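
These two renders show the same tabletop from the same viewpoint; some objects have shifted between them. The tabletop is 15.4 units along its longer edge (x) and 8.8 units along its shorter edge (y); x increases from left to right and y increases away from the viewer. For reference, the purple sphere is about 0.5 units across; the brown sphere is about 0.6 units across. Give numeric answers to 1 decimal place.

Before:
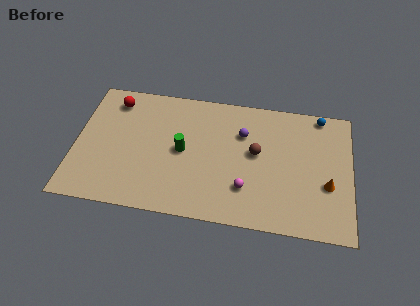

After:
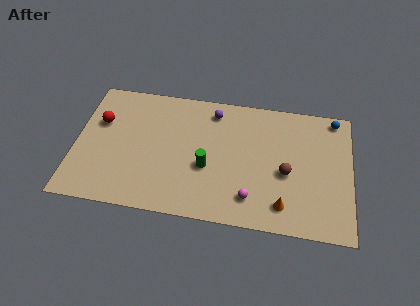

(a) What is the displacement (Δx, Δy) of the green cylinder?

(1.4, -0.9)

The green cylinder was at about (6.0, 4.4) and moved to about (7.4, 3.5).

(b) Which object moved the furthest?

the orange cone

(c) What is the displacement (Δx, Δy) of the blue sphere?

(0.8, -0.1)

The blue sphere was at about (13.6, 8.0) and moved to about (14.4, 7.9).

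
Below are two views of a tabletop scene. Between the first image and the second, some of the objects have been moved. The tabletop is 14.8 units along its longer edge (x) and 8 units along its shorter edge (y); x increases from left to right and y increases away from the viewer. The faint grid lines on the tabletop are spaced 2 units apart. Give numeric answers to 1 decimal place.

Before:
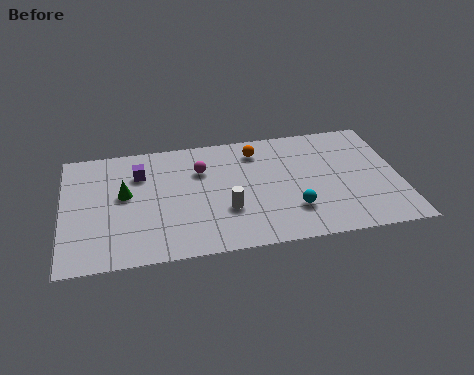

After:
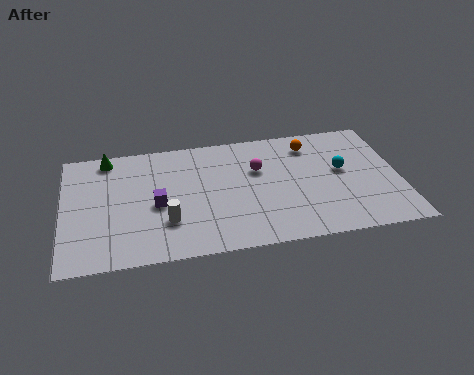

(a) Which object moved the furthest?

the cyan sphere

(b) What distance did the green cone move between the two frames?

2.7

The green cone moved from about (2.7, 4.5) to (2.0, 7.1), a distance of √(0.7² + 2.6²) ≈ 2.7.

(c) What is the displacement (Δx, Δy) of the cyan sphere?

(2.3, 2.3)

The cyan sphere started near (10.0, 2.2) and ended near (12.3, 4.5).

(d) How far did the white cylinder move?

2.6

The white cylinder moved from about (7.1, 2.7) to (4.5, 2.4), a distance of √(2.6² + 0.3²) ≈ 2.6.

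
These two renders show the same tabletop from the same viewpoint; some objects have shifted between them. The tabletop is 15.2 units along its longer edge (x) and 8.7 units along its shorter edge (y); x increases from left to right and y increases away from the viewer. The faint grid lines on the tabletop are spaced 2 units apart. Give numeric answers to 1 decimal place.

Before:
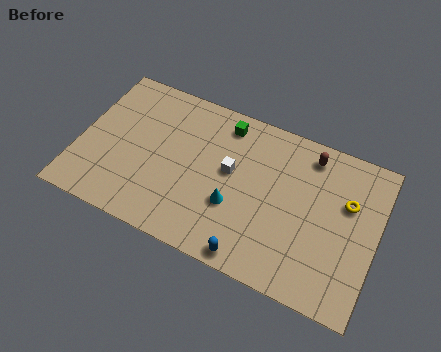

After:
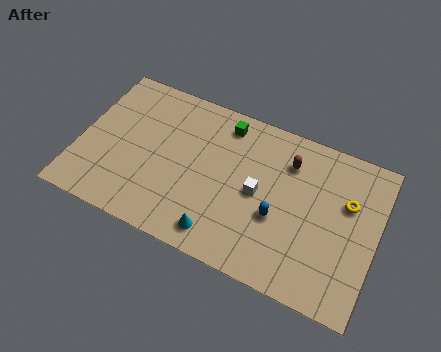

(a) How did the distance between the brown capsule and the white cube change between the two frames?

-1.9

Before: roughly 4.5 units apart; after: 2.6. That's 1.9 units closer together.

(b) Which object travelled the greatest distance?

the blue capsule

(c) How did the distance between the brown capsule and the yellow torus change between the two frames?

+0.5

Before: roughly 2.8 units apart; after: 3.3. That's 0.5 units further apart.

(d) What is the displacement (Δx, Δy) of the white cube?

(1.5, -0.6)

The white cube started near (7.7, 4.9) and ended near (9.2, 4.3).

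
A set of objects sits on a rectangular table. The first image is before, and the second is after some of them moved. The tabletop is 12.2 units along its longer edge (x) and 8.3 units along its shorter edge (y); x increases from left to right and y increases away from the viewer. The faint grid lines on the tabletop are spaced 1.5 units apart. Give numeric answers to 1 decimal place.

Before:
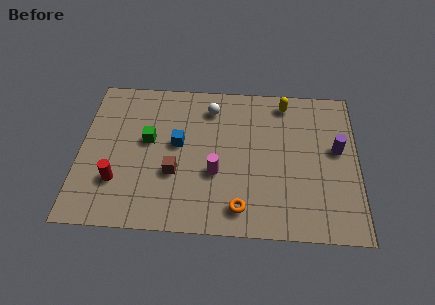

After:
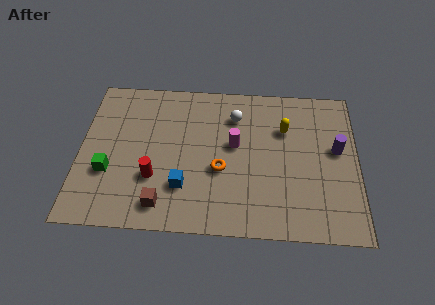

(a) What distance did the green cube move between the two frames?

2.5

From (3.0, 4.7) to (1.3, 2.9), the green cube covered √(1.7² + 1.8²) ≈ 2.5 units.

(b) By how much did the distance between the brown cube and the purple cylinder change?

+1.0

They were about 7.3 units apart before and 8.3 after — 1.0 units further apart.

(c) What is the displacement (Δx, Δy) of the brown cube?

(-0.5, -1.7)

The brown cube started near (4.2, 3.0) and ended near (3.7, 1.3).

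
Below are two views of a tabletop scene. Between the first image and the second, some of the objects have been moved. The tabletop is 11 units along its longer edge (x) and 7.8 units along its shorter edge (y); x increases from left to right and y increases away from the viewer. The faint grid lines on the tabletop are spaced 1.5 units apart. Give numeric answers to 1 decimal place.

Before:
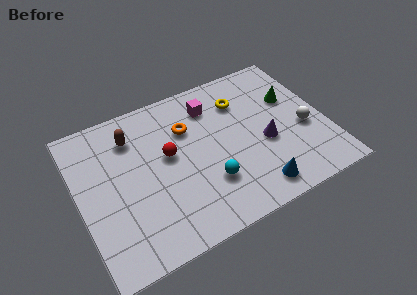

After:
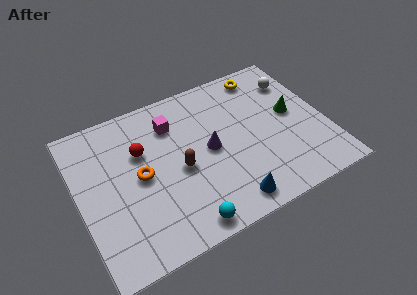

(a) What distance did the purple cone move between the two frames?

2.5

The purple cone moved from about (8.2, 3.2) to (5.8, 3.9), a distance of √(2.4² + 0.7²) ≈ 2.5.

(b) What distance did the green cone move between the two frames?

0.8

The green cone moved from about (9.7, 5.0) to (9.6, 4.2), a distance of √(0.1² + 0.8²) ≈ 0.8.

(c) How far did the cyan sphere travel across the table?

2.0

The cyan sphere was near (5.5, 2.3) before and (4.2, 0.8) after, so it travelled √(1.3² + 1.5²) ≈ 2.0 units.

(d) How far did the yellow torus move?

1.6

The yellow torus moved from about (7.5, 5.8) to (8.7, 6.8), a distance of √(1.2² + 1.0²) ≈ 1.6.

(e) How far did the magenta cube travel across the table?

1.8

From (6.2, 6.1) to (4.4, 5.9), the magenta cube covered √(1.8² + 0.2²) ≈ 1.8 units.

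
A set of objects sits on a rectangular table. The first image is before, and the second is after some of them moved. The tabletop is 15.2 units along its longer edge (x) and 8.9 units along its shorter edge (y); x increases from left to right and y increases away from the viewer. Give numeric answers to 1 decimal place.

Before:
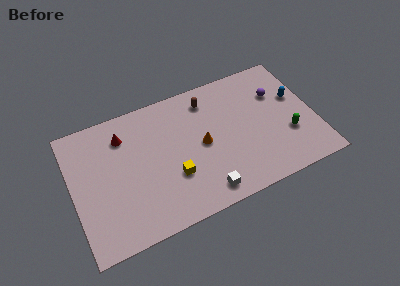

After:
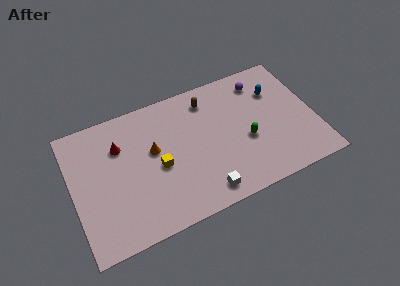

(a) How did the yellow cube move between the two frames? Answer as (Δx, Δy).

(-0.8, 1.0)

The yellow cube started near (6.1, 3.0) and ended near (5.3, 4.0).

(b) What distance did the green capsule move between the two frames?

2.7

The green capsule moved from about (13.4, 3.0) to (10.8, 3.6), a distance of √(2.6² + 0.6²) ≈ 2.7.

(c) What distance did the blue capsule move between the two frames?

1.5

The blue capsule was near (14.2, 5.4) before and (13.0, 6.3) after, so it travelled √(1.2² + 0.9²) ≈ 1.5 units.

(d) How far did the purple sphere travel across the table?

1.5

The purple sphere moved from about (13.1, 6.1) to (12.2, 7.3), a distance of √(0.9² + 1.2²) ≈ 1.5.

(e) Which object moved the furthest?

the orange cone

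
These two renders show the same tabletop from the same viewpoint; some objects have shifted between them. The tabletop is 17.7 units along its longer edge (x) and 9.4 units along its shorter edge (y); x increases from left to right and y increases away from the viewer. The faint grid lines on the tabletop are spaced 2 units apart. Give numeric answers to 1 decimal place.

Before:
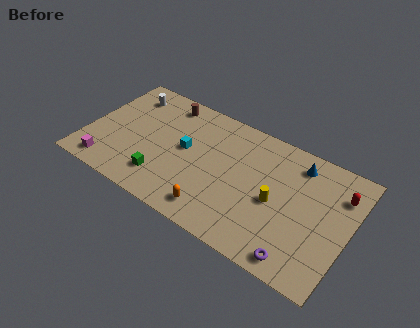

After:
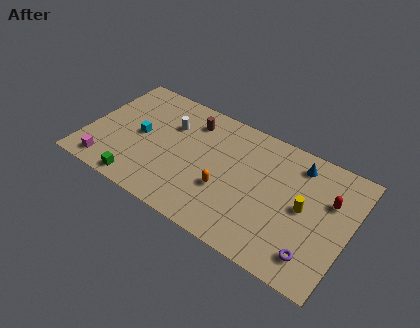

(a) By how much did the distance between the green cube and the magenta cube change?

-1.5

Before: roughly 3.8 units apart; after: 2.3. That's 1.5 units closer together.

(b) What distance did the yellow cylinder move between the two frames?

1.9

The yellow cylinder moved from about (12.9, 4.3) to (14.7, 4.8), a distance of √(1.8² + 0.5²) ≈ 1.9.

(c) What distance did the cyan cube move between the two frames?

3.1

From (6.6, 5.1) to (3.5, 4.7), the cyan cube covered √(3.1² + 0.4²) ≈ 3.1 units.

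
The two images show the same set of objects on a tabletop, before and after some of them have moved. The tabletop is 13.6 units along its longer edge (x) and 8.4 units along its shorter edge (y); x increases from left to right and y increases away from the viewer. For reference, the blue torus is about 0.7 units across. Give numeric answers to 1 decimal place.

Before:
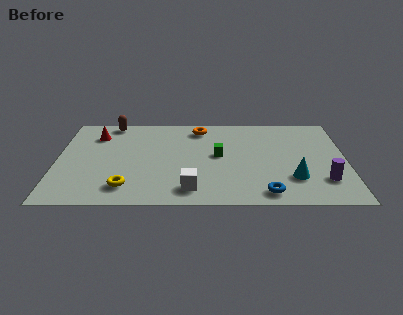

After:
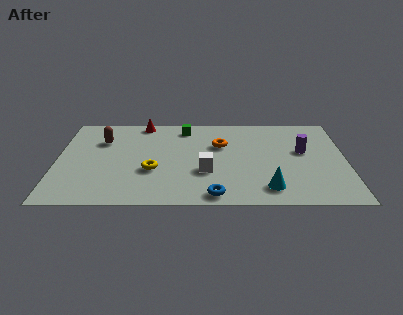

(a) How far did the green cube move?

3.1

The green cube moved from about (7.6, 4.5) to (6.0, 7.1), a distance of √(1.6² + 2.6²) ≈ 3.1.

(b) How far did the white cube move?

1.7

The white cube moved from about (6.3, 1.4) to (7.0, 3.0), a distance of √(0.7² + 1.6²) ≈ 1.7.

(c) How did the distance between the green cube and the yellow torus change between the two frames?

-0.9

The distance was about 5.2 in the first image and 4.3 in the second, so they moved 0.9 units closer together.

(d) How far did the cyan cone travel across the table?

1.5

The cyan cone moved from about (11.1, 2.4) to (9.9, 1.5), a distance of √(1.2² + 0.9²) ≈ 1.5.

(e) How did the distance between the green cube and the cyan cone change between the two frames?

+2.7

The distance was about 4.1 in the first image and 6.8 in the second, so they moved 2.7 units further apart.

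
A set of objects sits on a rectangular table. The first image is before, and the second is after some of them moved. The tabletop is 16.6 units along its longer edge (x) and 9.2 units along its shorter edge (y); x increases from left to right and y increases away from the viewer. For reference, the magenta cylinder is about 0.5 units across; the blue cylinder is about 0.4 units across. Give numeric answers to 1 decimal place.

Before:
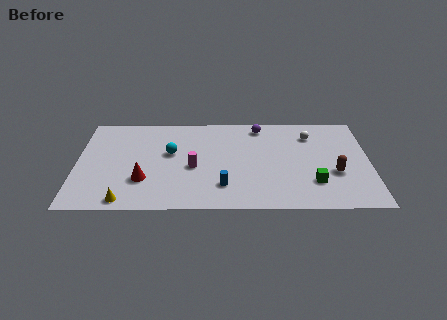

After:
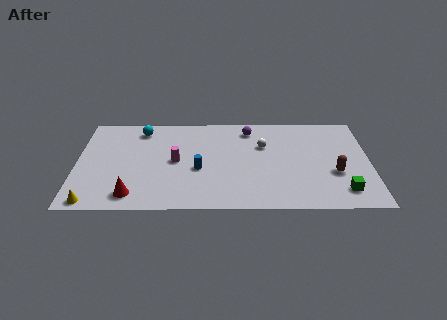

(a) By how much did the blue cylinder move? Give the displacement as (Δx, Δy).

(-1.4, 1.6)

From the two frames, the blue cylinder sits at roughly (8.3, 2.2) before and (6.9, 3.8) after.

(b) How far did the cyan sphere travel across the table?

2.9

The cyan sphere was near (5.3, 5.4) before and (3.6, 7.7) after, so it travelled √(1.7² + 2.3²) ≈ 2.9 units.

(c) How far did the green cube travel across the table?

1.8

The green cube moved from about (13.4, 2.5) to (15.0, 1.7), a distance of √(1.6² + 0.8²) ≈ 1.8.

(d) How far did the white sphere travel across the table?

2.9

The white sphere was near (13.3, 7.1) before and (10.6, 6.1) after, so it travelled √(2.7² + 1.0²) ≈ 2.9 units.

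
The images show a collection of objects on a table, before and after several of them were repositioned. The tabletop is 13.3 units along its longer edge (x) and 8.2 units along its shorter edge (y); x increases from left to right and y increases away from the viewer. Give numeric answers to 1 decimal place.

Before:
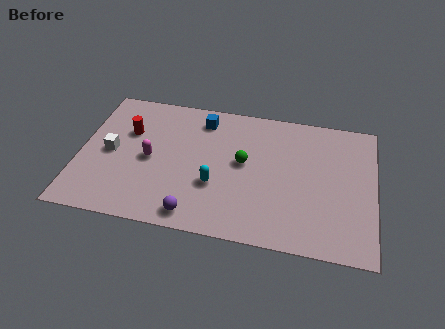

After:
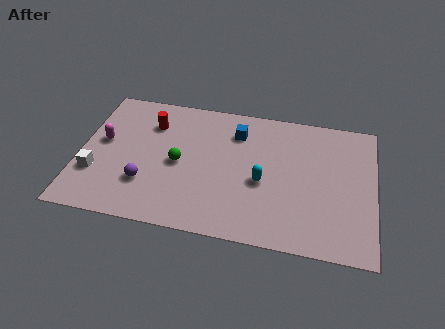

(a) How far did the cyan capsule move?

2.2

The cyan capsule was near (6.2, 2.9) before and (8.3, 3.5) after, so it travelled √(2.1² + 0.6²) ≈ 2.2 units.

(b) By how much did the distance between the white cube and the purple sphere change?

-2.7

Before: roughly 5.0 units apart; after: 2.3. That's 2.7 units closer together.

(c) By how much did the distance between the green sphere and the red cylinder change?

-2.8

The distance was about 5.4 in the first image and 2.6 in the second, so they moved 2.8 units closer together.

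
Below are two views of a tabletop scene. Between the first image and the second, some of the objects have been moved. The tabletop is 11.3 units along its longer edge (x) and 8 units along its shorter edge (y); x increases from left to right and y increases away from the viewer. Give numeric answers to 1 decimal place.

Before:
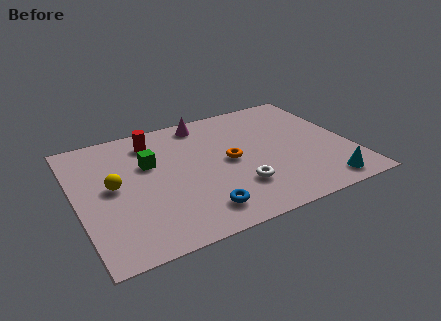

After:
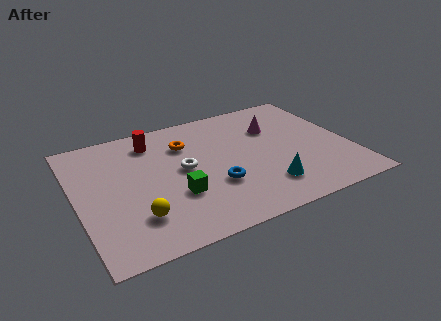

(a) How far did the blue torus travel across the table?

1.5

The blue torus was near (4.7, 1.4) before and (5.5, 2.7) after, so it travelled √(0.8² + 1.3²) ≈ 1.5 units.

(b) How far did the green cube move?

2.5

The green cube moved from about (3.1, 5.1) to (3.9, 2.7), a distance of √(0.8² + 2.4²) ≈ 2.5.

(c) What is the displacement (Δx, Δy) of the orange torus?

(-1.6, 1.8)

The orange torus started near (6.3, 4.0) and ended near (4.7, 5.8).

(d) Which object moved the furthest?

the magenta cone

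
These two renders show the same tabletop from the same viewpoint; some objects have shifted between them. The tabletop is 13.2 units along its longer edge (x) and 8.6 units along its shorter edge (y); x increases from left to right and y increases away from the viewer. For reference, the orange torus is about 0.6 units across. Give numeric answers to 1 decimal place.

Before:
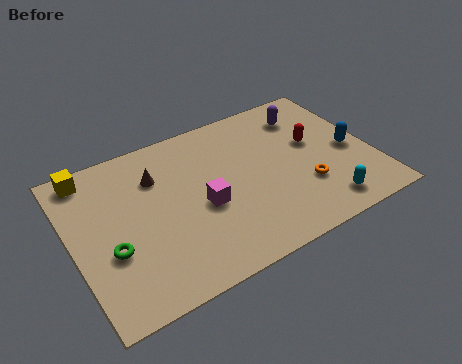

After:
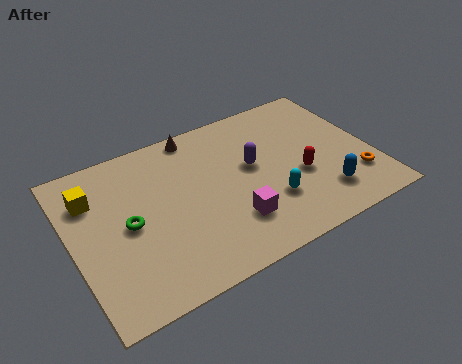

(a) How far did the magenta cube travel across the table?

1.8

From (5.6, 3.7) to (6.7, 2.3), the magenta cube covered √(1.1² + 1.4²) ≈ 1.8 units.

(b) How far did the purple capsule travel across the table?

3.4

The purple capsule was near (10.8, 6.8) before and (8.0, 4.9) after, so it travelled √(2.8² + 1.9²) ≈ 3.4 units.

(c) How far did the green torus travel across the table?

1.3

The green torus moved from about (1.5, 3.2) to (2.4, 4.2), a distance of √(0.9² + 1.0²) ≈ 1.3.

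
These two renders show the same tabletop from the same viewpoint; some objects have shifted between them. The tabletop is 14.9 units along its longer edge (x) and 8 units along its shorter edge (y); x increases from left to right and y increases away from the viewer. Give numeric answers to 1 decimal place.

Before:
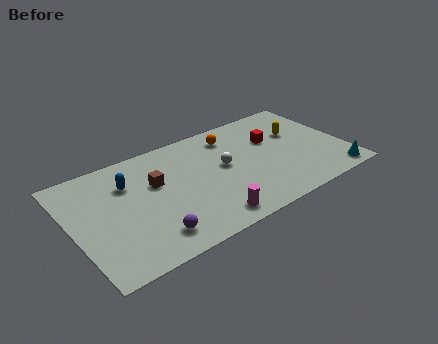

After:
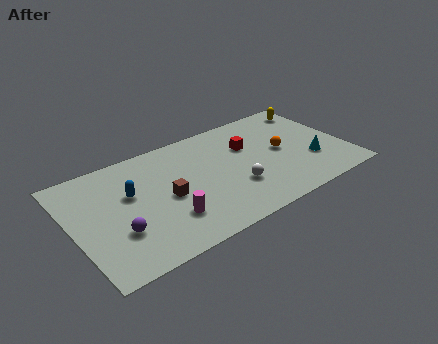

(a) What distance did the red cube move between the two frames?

1.4

The red cube was near (11.2, 5.2) before and (9.8, 5.3) after, so it travelled √(1.4² + 0.1²) ≈ 1.4 units.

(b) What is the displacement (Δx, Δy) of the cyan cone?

(-1.0, 1.7)

The cyan cone started near (13.9, 0.9) and ended near (12.9, 2.6).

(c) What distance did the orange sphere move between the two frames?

3.4

The orange sphere was near (9.1, 6.5) before and (11.5, 4.1) after, so it travelled √(2.4² + 2.4²) ≈ 3.4 units.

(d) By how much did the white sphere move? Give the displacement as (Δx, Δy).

(0.3, -1.8)

The white sphere was at about (8.3, 4.4) and moved to about (8.6, 2.6).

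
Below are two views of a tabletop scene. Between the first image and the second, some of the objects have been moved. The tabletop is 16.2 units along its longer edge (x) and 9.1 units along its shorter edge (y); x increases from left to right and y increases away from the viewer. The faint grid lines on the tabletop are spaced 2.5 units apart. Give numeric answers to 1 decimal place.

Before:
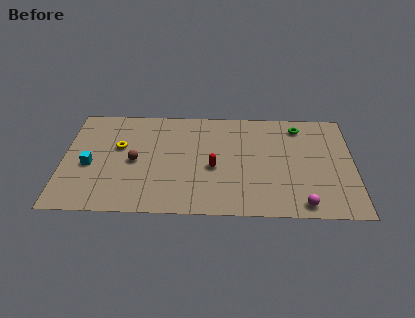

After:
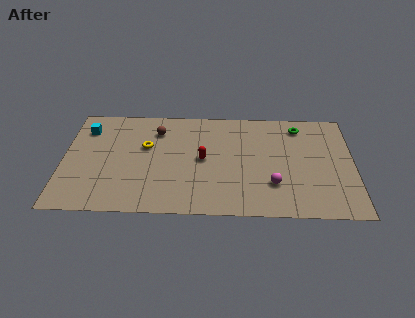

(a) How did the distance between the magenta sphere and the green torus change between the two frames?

-1.4

Before: roughly 6.6 units apart; after: 5.2. That's 1.4 units closer together.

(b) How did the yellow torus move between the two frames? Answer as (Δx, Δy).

(1.5, 0.1)

The yellow torus was at about (3.1, 5.5) and moved to about (4.6, 5.6).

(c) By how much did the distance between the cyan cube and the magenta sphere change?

-0.8

The distance was about 12.2 in the first image and 11.4 in the second, so they moved 0.8 units closer together.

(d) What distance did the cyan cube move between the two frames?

3.1

From (1.5, 3.9) to (1.2, 7.0), the cyan cube covered √(0.3² + 3.1²) ≈ 3.1 units.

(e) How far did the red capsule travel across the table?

0.9

From (8.4, 3.9) to (7.8, 4.6), the red capsule covered √(0.6² + 0.7²) ≈ 0.9 units.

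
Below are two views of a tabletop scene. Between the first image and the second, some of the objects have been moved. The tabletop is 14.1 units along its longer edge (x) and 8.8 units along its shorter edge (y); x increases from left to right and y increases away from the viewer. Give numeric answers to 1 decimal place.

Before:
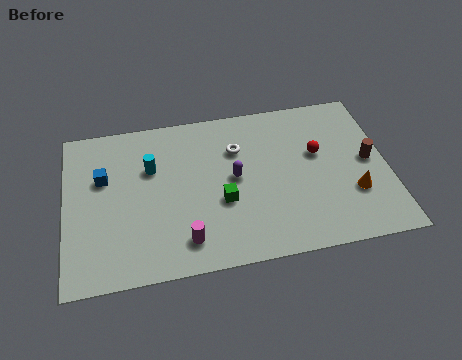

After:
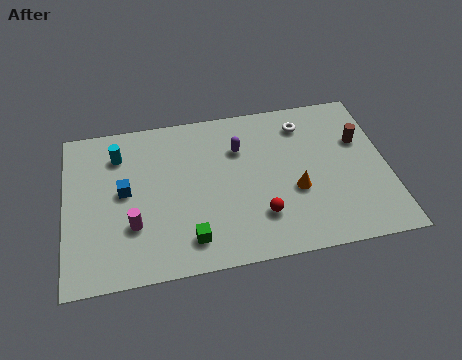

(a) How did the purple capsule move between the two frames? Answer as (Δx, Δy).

(0.3, 1.6)

From the two frames, the purple capsule sits at roughly (7.4, 4.6) before and (7.7, 6.2) after.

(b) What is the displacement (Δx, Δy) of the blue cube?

(0.9, -0.9)

The blue cube was at about (1.7, 5.6) and moved to about (2.6, 4.7).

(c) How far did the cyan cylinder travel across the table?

1.7

From (3.8, 5.8) to (2.4, 6.8), the cyan cylinder covered √(1.4² + 1.0²) ≈ 1.7 units.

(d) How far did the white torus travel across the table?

3.1

The white torus was near (7.6, 6.2) before and (10.6, 7.1) after, so it travelled √(3.0² + 0.9²) ≈ 3.1 units.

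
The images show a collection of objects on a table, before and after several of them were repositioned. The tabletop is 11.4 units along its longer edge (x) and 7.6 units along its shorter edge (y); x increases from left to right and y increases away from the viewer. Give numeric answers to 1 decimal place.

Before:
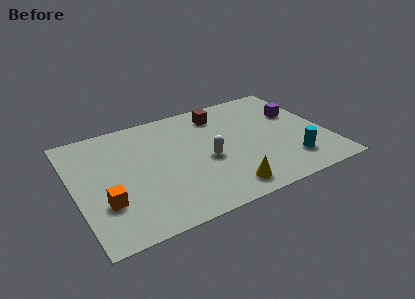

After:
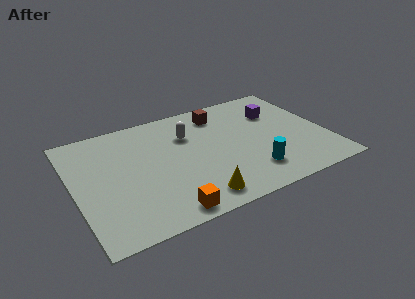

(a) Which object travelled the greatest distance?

the orange cube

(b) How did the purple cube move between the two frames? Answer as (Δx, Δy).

(-0.9, 0.4)

The purple cube started near (10.3, 4.9) and ended near (9.4, 5.3).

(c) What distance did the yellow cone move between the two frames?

1.3

The yellow cone was near (6.4, 1.1) before and (5.1, 1.1) after, so it travelled √(1.3² + 0.0²) ≈ 1.3 units.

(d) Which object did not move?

the brown cube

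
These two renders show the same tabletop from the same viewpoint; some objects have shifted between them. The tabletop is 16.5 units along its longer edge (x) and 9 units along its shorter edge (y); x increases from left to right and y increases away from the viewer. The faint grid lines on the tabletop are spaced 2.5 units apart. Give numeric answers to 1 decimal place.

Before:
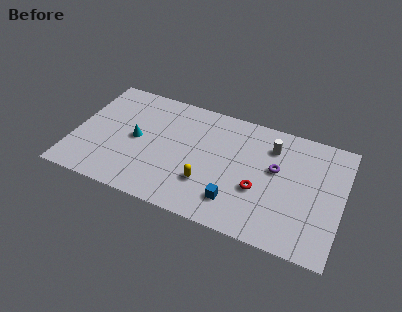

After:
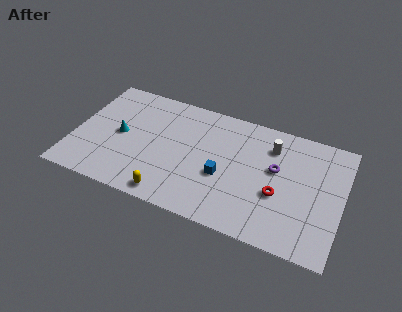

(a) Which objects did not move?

the white cylinder and the purple torus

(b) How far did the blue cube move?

1.8

The blue cube moved from about (10.2, 2.0) to (9.3, 3.6), a distance of √(0.9² + 1.6²) ≈ 1.8.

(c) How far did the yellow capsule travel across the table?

2.7

From (8.4, 2.7) to (6.3, 1.0), the yellow capsule covered √(2.1² + 1.7²) ≈ 2.7 units.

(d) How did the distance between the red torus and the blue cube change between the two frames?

+1.5

The distance was about 1.9 in the first image and 3.4 in the second, so they moved 1.5 units further apart.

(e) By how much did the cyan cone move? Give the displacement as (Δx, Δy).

(-1.0, 0.0)

The cyan cone started near (3.8, 4.5) and ended near (2.8, 4.5).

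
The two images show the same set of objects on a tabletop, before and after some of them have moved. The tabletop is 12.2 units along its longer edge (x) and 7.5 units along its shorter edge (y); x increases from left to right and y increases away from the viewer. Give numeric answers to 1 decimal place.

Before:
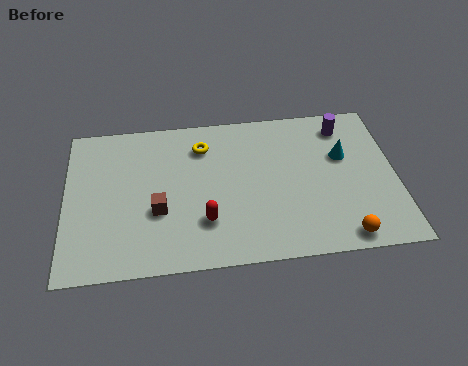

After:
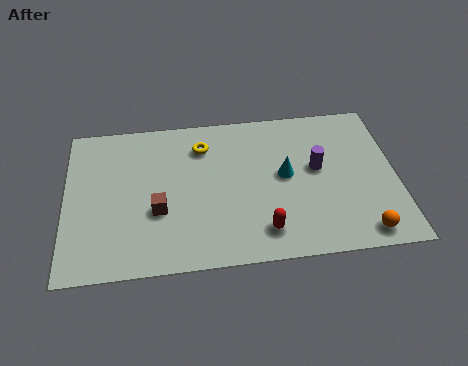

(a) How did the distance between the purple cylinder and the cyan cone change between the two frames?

-0.3

The distance was about 1.5 in the first image and 1.2 in the second, so they moved 0.3 units closer together.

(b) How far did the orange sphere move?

0.7

The orange sphere was near (10.1, 0.8) before and (10.8, 0.9) after, so it travelled √(0.7² + 0.1²) ≈ 0.7 units.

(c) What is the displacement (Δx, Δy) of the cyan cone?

(-2.2, -0.7)

The cyan cone started near (10.3, 4.7) and ended near (8.1, 4.0).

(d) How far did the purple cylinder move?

2.3

From (10.4, 6.2) to (9.3, 4.2), the purple cylinder covered √(1.1² + 2.0²) ≈ 2.3 units.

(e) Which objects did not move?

the yellow torus and the brown cube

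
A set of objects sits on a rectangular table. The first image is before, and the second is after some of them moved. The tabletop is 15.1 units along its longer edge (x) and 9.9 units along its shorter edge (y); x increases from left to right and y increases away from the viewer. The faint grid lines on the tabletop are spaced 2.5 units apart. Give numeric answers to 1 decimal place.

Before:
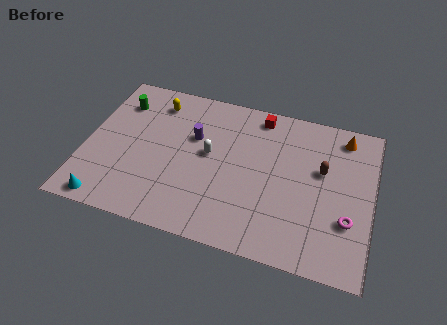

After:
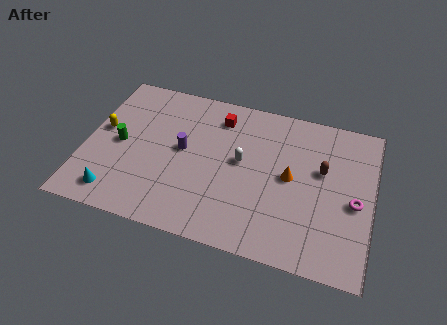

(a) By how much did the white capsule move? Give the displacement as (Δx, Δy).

(1.7, 0.0)

The white capsule started near (6.5, 5.4) and ended near (8.2, 5.4).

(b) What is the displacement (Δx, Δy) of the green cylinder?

(0.3, -2.8)

The green cylinder started near (1.5, 7.6) and ended near (1.8, 4.8).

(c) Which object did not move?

the brown capsule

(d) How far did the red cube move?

2.2

From (8.9, 8.7) to (6.8, 8.0), the red cube covered √(2.1² + 0.7²) ≈ 2.2 units.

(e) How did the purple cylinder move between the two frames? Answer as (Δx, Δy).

(-0.5, -1.0)

The purple cylinder was at about (5.6, 6.3) and moved to about (5.1, 5.3).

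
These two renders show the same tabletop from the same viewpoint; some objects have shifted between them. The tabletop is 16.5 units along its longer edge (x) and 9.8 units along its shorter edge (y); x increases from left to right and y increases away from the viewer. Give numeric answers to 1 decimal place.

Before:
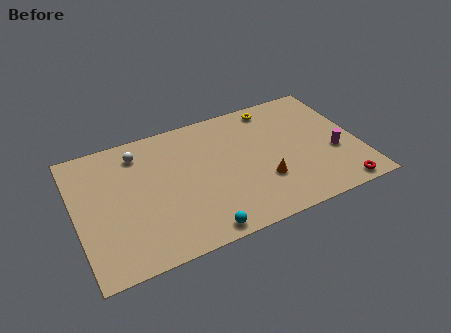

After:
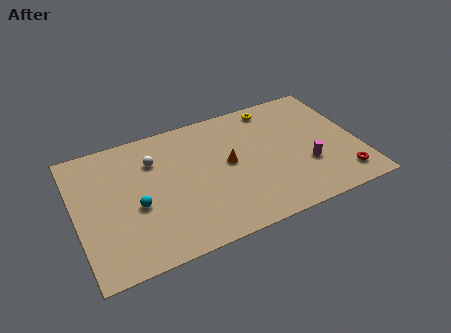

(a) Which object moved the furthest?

the cyan sphere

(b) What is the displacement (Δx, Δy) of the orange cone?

(-1.8, 2.1)

From the two frames, the orange cone sits at roughly (10.7, 3.1) before and (8.9, 5.2) after.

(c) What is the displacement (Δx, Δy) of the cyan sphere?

(-3.3, 3.2)

From the two frames, the cyan sphere sits at roughly (6.7, 0.9) before and (3.4, 4.1) after.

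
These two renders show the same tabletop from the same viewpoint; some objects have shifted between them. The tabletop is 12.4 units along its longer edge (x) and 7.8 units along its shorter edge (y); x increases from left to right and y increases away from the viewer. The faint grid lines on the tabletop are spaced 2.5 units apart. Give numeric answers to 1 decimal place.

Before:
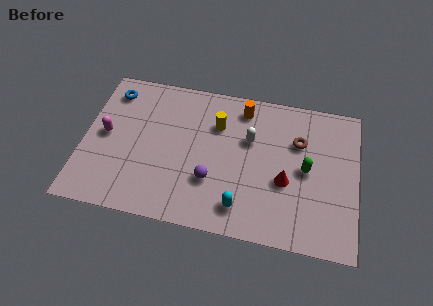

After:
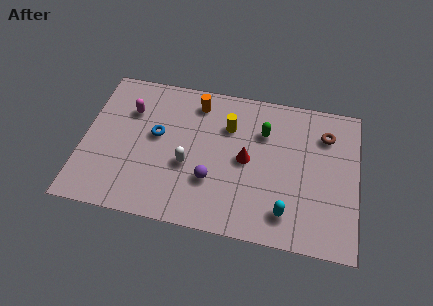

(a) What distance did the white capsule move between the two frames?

3.3

The white capsule was near (7.5, 5.0) before and (4.8, 3.1) after, so it travelled √(2.7² + 1.9²) ≈ 3.3 units.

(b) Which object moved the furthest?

the white capsule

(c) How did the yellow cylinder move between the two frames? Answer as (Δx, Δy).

(0.5, 0.0)

The yellow cylinder was at about (6.0, 5.5) and moved to about (6.5, 5.5).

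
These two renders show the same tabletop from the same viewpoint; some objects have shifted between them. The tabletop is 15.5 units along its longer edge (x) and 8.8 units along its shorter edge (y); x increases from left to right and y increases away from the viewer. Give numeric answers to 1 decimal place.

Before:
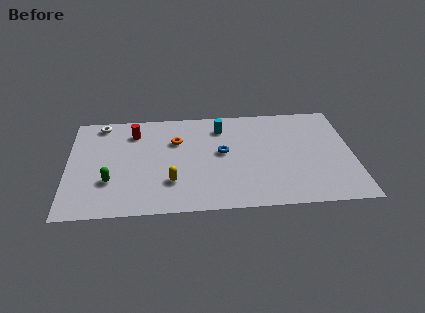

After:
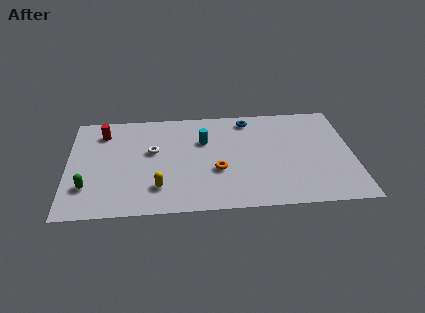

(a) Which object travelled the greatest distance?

the white torus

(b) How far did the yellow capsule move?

0.8

From (5.6, 2.5) to (4.9, 2.1), the yellow capsule covered √(0.7² + 0.4²) ≈ 0.8 units.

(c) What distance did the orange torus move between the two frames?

3.5

The orange torus was near (5.9, 6.0) before and (8.1, 3.3) after, so it travelled √(2.2² + 2.7²) ≈ 3.5 units.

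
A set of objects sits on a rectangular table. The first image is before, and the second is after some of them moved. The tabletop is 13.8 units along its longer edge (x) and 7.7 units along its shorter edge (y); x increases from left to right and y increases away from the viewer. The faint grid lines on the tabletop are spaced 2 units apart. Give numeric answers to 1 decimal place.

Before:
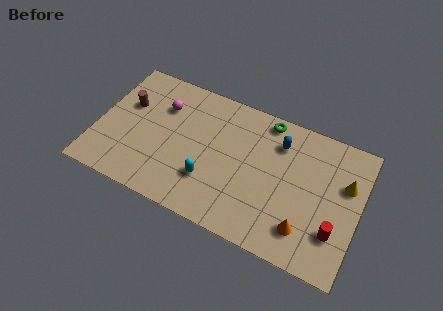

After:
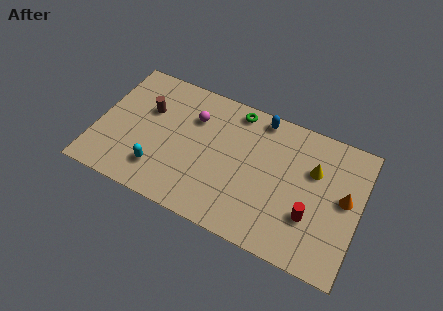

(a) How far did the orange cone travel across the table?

3.1

From (11.2, 1.7) to (13.0, 4.2), the orange cone covered √(1.8² + 2.5²) ≈ 3.1 units.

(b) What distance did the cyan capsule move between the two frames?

2.6

From (6.1, 2.3) to (3.5, 1.8), the cyan capsule covered √(2.6² + 0.5²) ≈ 2.6 units.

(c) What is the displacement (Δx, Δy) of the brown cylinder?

(1.1, 0.1)

From the two frames, the brown cylinder sits at roughly (1.4, 4.9) before and (2.5, 5.0) after.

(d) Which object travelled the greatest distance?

the orange cone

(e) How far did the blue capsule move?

1.5

From (9.4, 5.9) to (8.3, 6.9), the blue capsule covered √(1.1² + 1.0²) ≈ 1.5 units.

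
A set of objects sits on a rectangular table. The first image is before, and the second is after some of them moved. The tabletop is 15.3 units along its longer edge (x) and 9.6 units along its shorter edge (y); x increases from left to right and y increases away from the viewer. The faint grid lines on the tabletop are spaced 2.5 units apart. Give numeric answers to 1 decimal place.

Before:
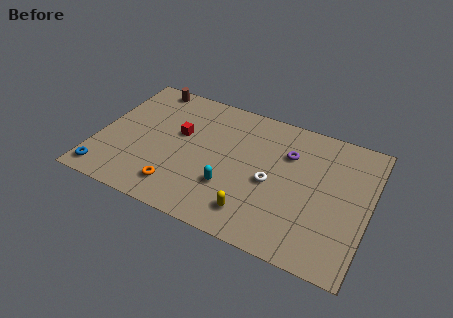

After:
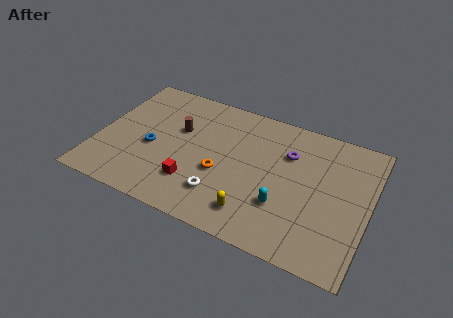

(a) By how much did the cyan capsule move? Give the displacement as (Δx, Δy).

(3.0, 0.0)

The cyan capsule was at about (7.7, 3.0) and moved to about (10.7, 3.0).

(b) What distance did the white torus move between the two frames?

3.3

The white torus moved from about (9.9, 4.3) to (7.3, 2.3), a distance of √(2.6² + 2.0²) ≈ 3.3.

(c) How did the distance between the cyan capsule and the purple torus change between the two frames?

-1.0

Before: roughly 4.7 units apart; after: 3.7. That's 1.0 units closer together.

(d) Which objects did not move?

the yellow capsule and the purple torus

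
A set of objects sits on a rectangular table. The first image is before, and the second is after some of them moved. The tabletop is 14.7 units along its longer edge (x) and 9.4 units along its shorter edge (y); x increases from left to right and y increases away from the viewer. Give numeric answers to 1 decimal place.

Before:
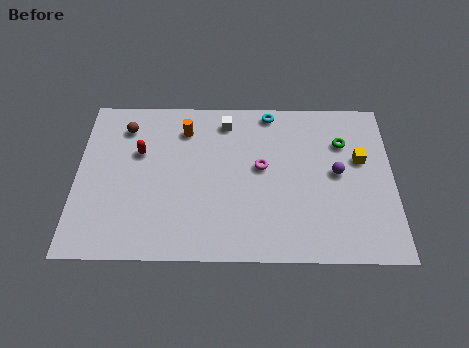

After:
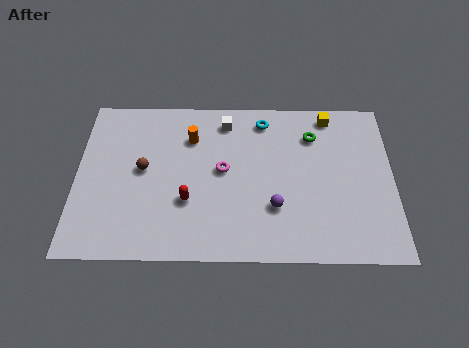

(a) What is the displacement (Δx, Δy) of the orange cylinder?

(0.3, -0.5)

The orange cylinder was at about (5.0, 7.4) and moved to about (5.3, 6.9).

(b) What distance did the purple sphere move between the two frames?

3.5

The purple sphere was near (12.1, 4.9) before and (9.2, 2.9) after, so it travelled √(2.9² + 2.0²) ≈ 3.5 units.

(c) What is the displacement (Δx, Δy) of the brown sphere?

(0.9, -2.5)

The brown sphere started near (2.2, 7.5) and ended near (3.1, 5.0).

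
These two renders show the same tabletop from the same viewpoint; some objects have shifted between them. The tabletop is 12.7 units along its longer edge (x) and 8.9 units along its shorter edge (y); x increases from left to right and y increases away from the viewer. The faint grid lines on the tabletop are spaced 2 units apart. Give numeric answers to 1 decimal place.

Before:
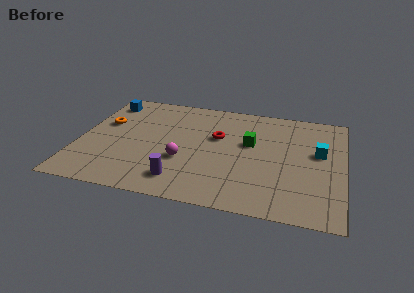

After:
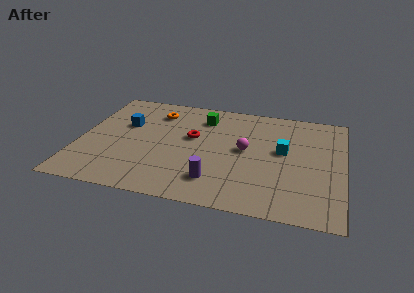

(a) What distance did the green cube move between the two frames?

2.9

The green cube was near (8.2, 5.3) before and (5.8, 7.0) after, so it travelled √(2.4² + 1.7²) ≈ 2.9 units.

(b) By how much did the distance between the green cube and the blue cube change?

-3.5

Before: roughly 7.5 units apart; after: 4.0. That's 3.5 units closer together.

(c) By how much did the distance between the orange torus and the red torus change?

-2.9

They were about 5.5 units apart before and 2.6 after — 2.9 units closer together.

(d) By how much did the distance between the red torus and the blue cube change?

-2.6

Before: roughly 5.9 units apart; after: 3.3. That's 2.6 units closer together.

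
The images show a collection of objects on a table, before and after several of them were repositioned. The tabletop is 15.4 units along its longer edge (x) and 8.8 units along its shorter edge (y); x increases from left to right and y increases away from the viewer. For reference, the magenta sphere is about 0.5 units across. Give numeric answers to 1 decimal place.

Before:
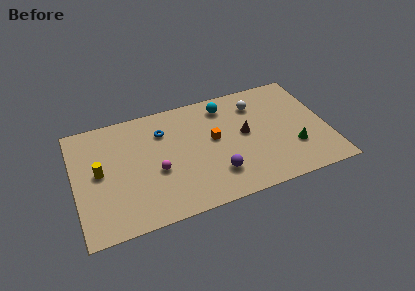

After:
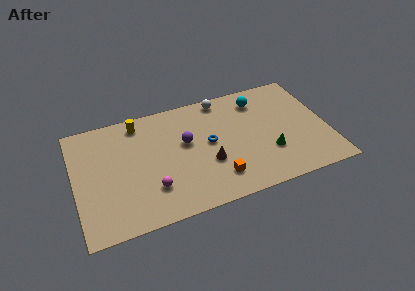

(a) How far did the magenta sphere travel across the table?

1.3

From (4.9, 3.6) to (4.5, 2.4), the magenta sphere covered √(0.4² + 1.2²) ≈ 1.3 units.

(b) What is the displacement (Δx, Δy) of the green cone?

(-1.5, 0.1)

The green cone started near (13.2, 2.7) and ended near (11.7, 2.8).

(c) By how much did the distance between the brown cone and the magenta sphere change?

-2.0

The distance was about 5.6 in the first image and 3.6 in the second, so they moved 2.0 units closer together.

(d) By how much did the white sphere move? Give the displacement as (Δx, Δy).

(-2.0, 1.1)

From the two frames, the white sphere sits at roughly (11.3, 6.8) before and (9.3, 7.9) after.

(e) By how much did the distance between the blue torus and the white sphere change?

-2.4

They were about 5.8 units apart before and 3.4 after — 2.4 units closer together.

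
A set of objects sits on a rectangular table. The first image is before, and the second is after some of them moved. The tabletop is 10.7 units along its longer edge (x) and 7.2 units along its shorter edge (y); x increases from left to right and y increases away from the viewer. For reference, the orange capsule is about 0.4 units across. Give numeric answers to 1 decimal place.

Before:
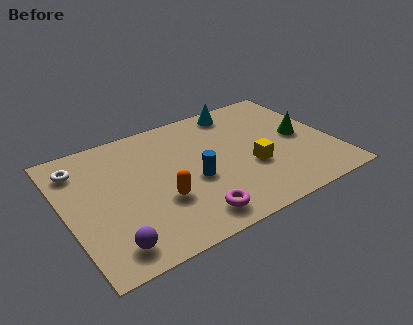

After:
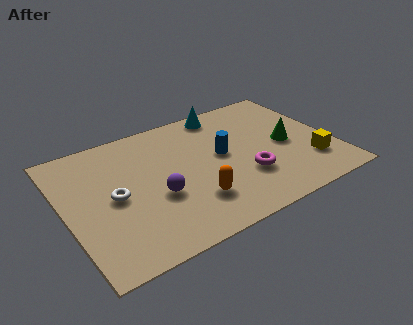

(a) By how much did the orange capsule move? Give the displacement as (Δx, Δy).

(1.2, -0.6)

The orange capsule started near (3.6, 2.5) and ended near (4.8, 1.9).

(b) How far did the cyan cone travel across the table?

0.6

The cyan cone moved from about (7.4, 6.3) to (6.8, 6.4), a distance of √(0.6² + 0.1²) ≈ 0.6.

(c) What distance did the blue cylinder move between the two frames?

1.6

The blue cylinder was near (5.0, 3.0) before and (6.3, 3.9) after, so it travelled √(1.3² + 0.9²) ≈ 1.6 units.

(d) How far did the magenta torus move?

2.7

From (4.6, 1.1) to (7.0, 2.3), the magenta torus covered √(2.4² + 1.2²) ≈ 2.7 units.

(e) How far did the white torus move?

2.5

The white torus moved from about (0.8, 5.7) to (1.9, 3.5), a distance of √(1.1² + 2.2²) ≈ 2.5.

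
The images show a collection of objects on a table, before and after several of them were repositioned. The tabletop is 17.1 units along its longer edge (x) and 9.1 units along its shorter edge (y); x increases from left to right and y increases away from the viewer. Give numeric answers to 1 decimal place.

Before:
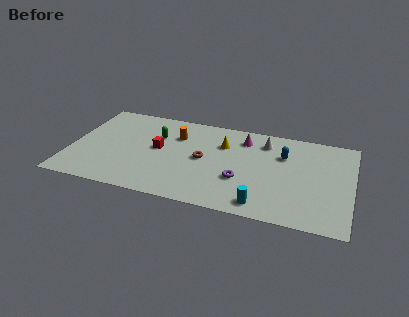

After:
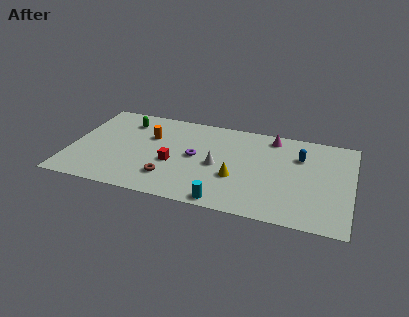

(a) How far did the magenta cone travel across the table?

1.8

The magenta cone moved from about (10.4, 7.3) to (12.1, 7.9), a distance of √(1.7² + 0.6²) ≈ 1.8.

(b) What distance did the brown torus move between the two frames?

3.1

From (8.1, 4.6) to (6.2, 2.2), the brown torus covered √(1.9² + 2.4²) ≈ 3.1 units.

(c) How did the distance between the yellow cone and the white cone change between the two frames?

-1.2

They were about 2.7 units apart before and 1.5 after — 1.2 units closer together.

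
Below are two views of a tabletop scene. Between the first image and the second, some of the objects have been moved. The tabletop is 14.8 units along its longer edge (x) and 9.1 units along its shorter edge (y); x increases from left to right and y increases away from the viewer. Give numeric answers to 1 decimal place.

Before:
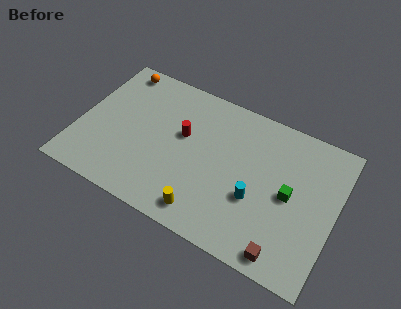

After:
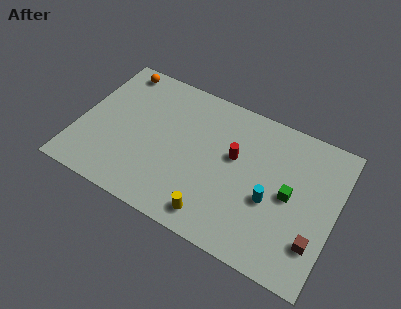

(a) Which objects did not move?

the green cube and the orange sphere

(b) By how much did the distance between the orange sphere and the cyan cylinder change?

+0.6

Before: roughly 10.0 units apart; after: 10.6. That's 0.6 units further apart.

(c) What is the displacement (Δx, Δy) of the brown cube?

(1.5, 1.4)

The brown cube was at about (12.4, 1.0) and moved to about (13.9, 2.4).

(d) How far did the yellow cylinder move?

0.5

The yellow cylinder moved from about (7.8, 1.3) to (8.3, 1.3), a distance of √(0.5² + 0.0²) ≈ 0.5.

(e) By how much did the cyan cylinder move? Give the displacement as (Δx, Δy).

(0.8, 0.3)

From the two frames, the cyan cylinder sits at roughly (10.4, 3.4) before and (11.2, 3.7) after.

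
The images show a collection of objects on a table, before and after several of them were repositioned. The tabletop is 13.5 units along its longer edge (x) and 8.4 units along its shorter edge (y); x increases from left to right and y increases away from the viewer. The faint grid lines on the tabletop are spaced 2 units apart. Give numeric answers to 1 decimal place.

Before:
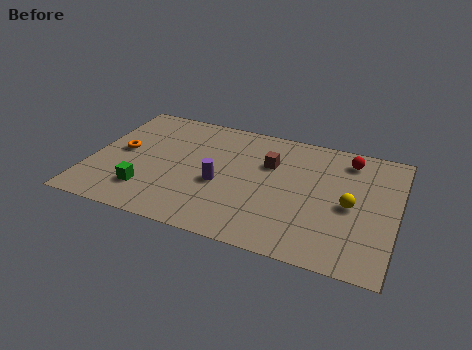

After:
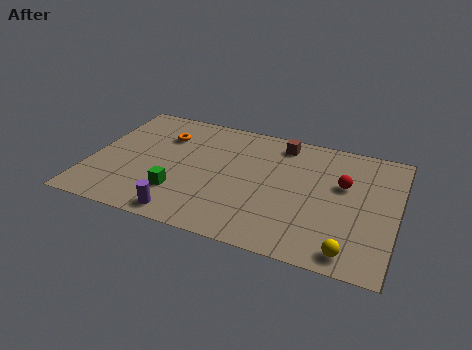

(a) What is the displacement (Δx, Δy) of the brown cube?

(0.4, 1.6)

The brown cube started near (7.8, 5.6) and ended near (8.2, 7.2).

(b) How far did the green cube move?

1.4

The green cube was near (2.7, 2.0) before and (4.1, 2.3) after, so it travelled √(1.4² + 0.3²) ≈ 1.4 units.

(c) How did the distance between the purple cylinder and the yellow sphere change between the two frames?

+1.5

They were about 5.7 units apart before and 7.2 after — 1.5 units further apart.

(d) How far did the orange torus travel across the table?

2.4

The orange torus was near (1.3, 4.4) before and (3.0, 6.1) after, so it travelled √(1.7² + 1.7²) ≈ 2.4 units.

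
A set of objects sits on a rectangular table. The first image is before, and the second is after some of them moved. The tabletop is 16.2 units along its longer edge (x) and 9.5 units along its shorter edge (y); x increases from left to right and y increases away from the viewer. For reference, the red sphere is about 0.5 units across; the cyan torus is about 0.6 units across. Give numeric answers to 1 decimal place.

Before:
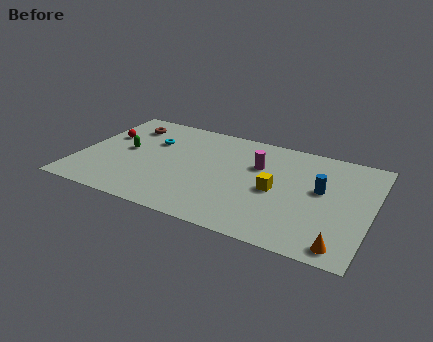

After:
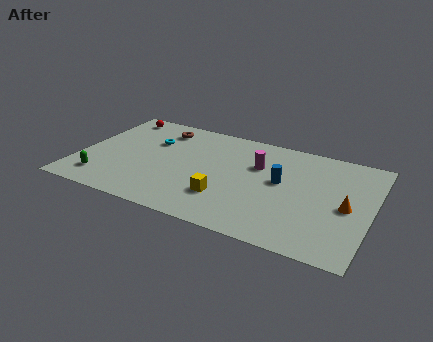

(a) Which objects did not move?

the magenta cylinder and the cyan torus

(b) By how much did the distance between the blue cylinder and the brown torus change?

-3.9

They were about 11.4 units apart before and 7.5 after — 3.9 units closer together.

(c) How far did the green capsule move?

3.3

The green capsule moved from about (2.5, 5.0) to (1.6, 1.8), a distance of √(0.9² + 3.2²) ≈ 3.3.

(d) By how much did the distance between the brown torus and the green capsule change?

+4.0

They were about 2.5 units apart before and 6.5 after — 4.0 units further apart.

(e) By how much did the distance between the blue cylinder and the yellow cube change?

+1.2

They were about 2.6 units apart before and 3.8 after — 1.2 units further apart.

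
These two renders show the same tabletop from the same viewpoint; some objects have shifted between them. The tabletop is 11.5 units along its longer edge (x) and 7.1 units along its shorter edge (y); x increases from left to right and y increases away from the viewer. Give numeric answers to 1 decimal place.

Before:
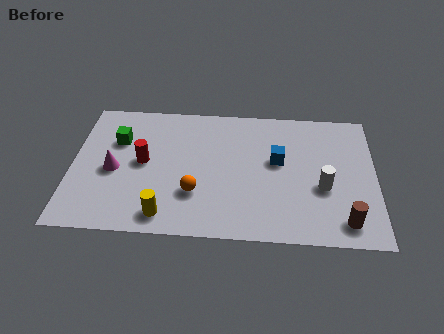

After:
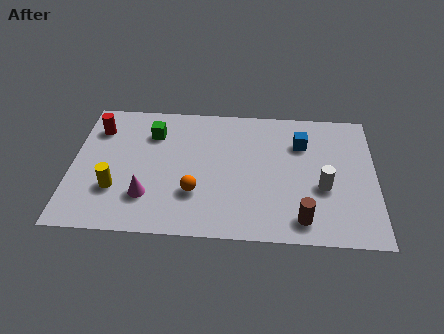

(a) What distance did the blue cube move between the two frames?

1.3

The blue cube moved from about (7.8, 4.1) to (8.7, 5.1), a distance of √(0.9² + 1.0²) ≈ 1.3.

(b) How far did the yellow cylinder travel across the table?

2.2

The yellow cylinder was near (3.6, 1.0) before and (1.7, 2.2) after, so it travelled √(1.9² + 1.2²) ≈ 2.2 units.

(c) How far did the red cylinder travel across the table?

2.5

The red cylinder moved from about (2.7, 3.7) to (0.9, 5.4), a distance of √(1.8² + 1.7²) ≈ 2.5.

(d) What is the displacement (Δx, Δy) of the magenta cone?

(1.3, -1.3)

From the two frames, the magenta cone sits at roughly (1.6, 3.2) before and (2.9, 1.9) after.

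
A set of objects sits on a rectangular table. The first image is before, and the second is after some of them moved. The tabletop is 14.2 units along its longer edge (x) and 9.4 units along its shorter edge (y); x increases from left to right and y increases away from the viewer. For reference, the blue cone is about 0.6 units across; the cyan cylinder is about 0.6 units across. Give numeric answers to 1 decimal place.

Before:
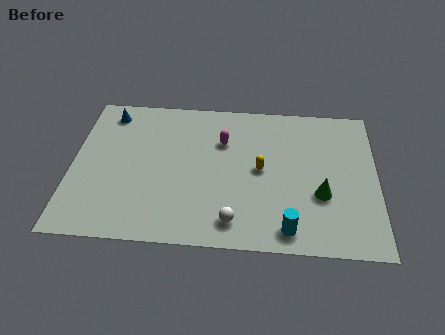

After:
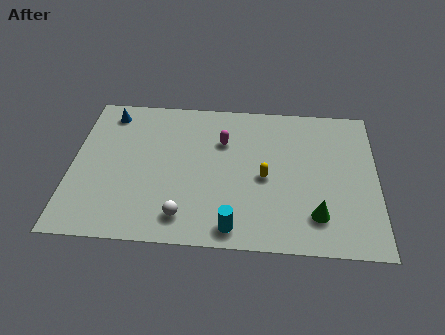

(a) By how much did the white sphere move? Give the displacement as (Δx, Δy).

(-2.3, 0.1)

From the two frames, the white sphere sits at roughly (7.6, 1.5) before and (5.3, 1.6) after.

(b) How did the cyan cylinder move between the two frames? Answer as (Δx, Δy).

(-2.5, -0.1)

From the two frames, the cyan cylinder sits at roughly (10.1, 1.2) before and (7.6, 1.1) after.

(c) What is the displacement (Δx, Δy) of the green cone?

(-0.2, -1.3)

From the two frames, the green cone sits at roughly (11.6, 3.4) before and (11.4, 2.1) after.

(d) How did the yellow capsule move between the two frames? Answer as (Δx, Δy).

(0.2, -0.5)

The yellow capsule started near (8.8, 4.8) and ended near (9.0, 4.3).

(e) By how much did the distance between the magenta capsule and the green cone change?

+0.7

The distance was about 5.5 in the first image and 6.2 in the second, so they moved 0.7 units further apart.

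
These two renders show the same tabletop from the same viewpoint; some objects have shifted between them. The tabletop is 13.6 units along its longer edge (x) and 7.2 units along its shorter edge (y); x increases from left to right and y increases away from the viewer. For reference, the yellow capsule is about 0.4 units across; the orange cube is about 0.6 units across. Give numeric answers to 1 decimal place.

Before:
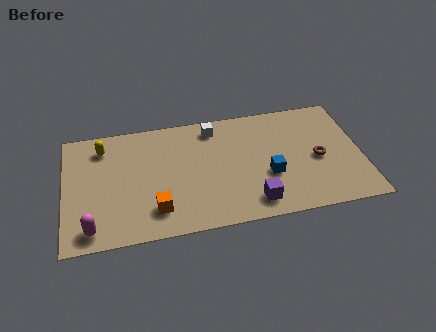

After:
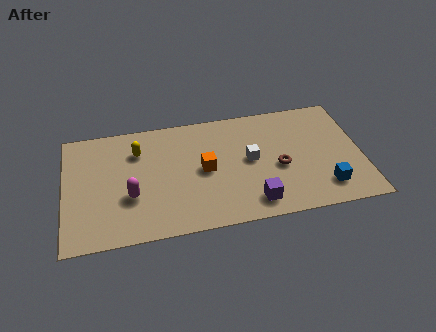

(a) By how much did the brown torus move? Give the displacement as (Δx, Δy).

(-1.8, -0.2)

From the two frames, the brown torus sits at roughly (11.6, 3.3) before and (9.8, 3.1) after.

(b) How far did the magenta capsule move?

2.4

The magenta capsule moved from about (1.2, 1.0) to (3.0, 2.6), a distance of √(1.8² + 1.6²) ≈ 2.4.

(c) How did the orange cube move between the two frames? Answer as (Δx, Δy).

(2.3, 2.0)

From the two frames, the orange cube sits at roughly (4.1, 1.6) before and (6.4, 3.6) after.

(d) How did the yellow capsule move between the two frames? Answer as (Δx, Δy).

(1.6, -0.5)

The yellow capsule was at about (1.8, 5.8) and moved to about (3.4, 5.3).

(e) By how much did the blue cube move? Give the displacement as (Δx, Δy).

(2.5, -1.2)

From the two frames, the blue cube sits at roughly (9.3, 2.7) before and (11.8, 1.5) after.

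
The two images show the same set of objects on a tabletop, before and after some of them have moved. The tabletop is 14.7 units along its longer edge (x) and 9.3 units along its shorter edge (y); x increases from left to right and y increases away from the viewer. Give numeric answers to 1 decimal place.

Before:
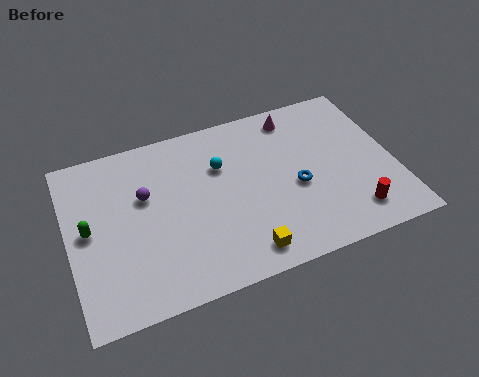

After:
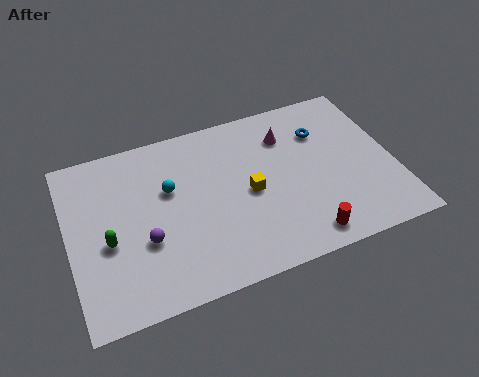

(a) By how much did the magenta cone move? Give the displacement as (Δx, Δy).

(-0.5, -1.0)

The magenta cone was at about (10.6, 8.0) and moved to about (10.1, 7.0).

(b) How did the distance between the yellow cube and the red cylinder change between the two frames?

-1.2

Before: roughly 5.0 units apart; after: 3.8. That's 1.2 units closer together.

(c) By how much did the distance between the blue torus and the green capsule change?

+1.1

The distance was about 9.3 in the first image and 10.4 in the second, so they moved 1.1 units further apart.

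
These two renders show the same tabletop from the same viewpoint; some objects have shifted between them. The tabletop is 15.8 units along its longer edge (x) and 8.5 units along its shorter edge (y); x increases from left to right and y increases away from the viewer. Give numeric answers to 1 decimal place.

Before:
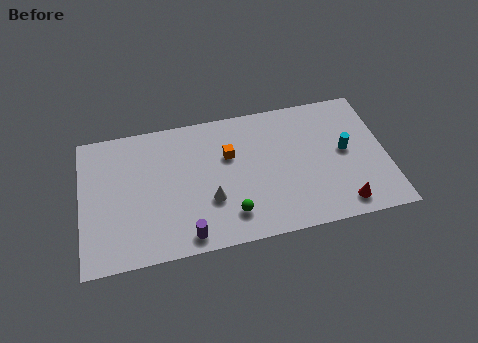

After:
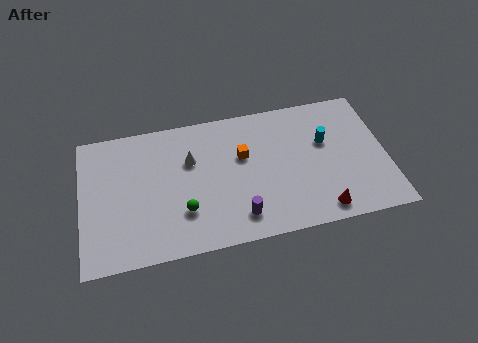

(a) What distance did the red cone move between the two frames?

1.1

The red cone was near (13.3, 1.2) before and (12.2, 1.1) after, so it travelled √(1.1² + 0.1²) ≈ 1.1 units.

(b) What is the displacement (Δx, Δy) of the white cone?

(-0.9, 2.7)

The white cone was at about (6.6, 2.9) and moved to about (5.7, 5.6).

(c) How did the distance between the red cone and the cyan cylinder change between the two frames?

+0.9

They were about 3.3 units apart before and 4.2 after — 0.9 units further apart.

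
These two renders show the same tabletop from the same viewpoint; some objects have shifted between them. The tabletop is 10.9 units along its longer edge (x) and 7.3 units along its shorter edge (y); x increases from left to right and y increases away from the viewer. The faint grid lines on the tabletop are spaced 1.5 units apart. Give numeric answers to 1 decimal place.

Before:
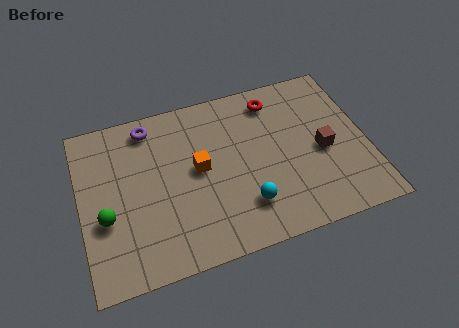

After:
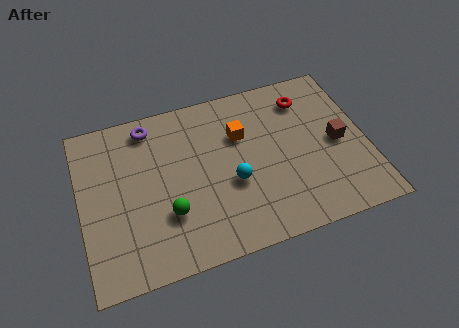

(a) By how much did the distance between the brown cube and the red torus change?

-0.7

The distance was about 3.2 in the first image and 2.5 in the second, so they moved 0.7 units closer together.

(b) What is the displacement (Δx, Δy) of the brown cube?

(0.6, 0.2)

The brown cube started near (9.2, 3.3) and ended near (9.8, 3.5).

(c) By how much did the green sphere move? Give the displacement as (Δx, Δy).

(2.3, -0.5)

The green sphere was at about (0.9, 2.8) and moved to about (3.2, 2.3).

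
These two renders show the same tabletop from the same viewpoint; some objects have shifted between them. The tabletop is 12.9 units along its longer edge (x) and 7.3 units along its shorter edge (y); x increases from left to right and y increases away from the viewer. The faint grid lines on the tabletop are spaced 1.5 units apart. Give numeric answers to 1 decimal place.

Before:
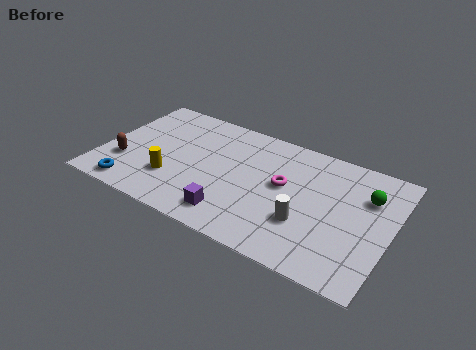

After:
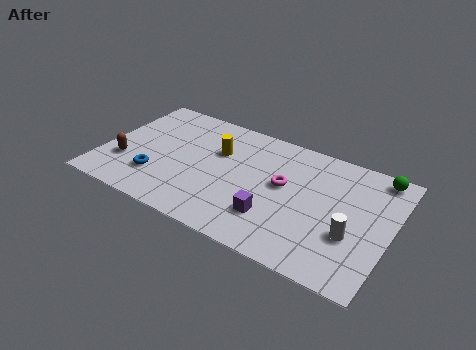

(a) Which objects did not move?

the brown capsule and the magenta torus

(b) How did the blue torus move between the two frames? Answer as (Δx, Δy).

(0.9, 1.1)

From the two frames, the blue torus sits at roughly (1.7, 0.9) before and (2.6, 2.0) after.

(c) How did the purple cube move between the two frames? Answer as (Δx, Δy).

(1.7, 0.7)

The purple cube was at about (6.2, 1.3) and moved to about (7.9, 2.0).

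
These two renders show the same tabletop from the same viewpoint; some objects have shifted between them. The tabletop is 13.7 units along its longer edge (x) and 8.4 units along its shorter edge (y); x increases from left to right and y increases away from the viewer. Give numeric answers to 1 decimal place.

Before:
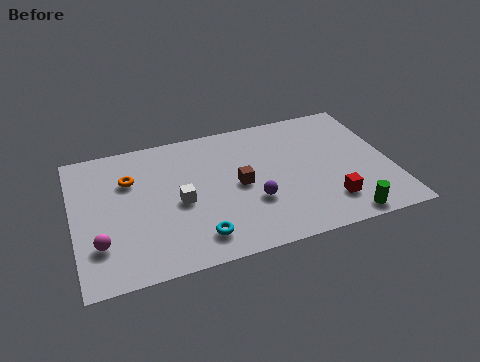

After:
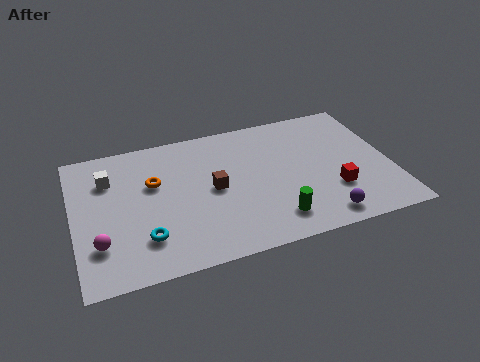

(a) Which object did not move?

the magenta sphere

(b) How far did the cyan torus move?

2.3

The cyan torus was near (5.1, 1.5) before and (2.9, 2.1) after, so it travelled √(2.2² + 0.6²) ≈ 2.3 units.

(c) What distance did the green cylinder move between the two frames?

3.0

From (11.3, 0.8) to (8.4, 1.6), the green cylinder covered √(2.9² + 0.8²) ≈ 3.0 units.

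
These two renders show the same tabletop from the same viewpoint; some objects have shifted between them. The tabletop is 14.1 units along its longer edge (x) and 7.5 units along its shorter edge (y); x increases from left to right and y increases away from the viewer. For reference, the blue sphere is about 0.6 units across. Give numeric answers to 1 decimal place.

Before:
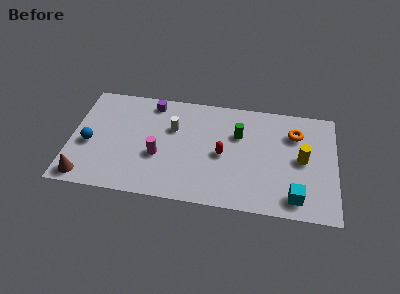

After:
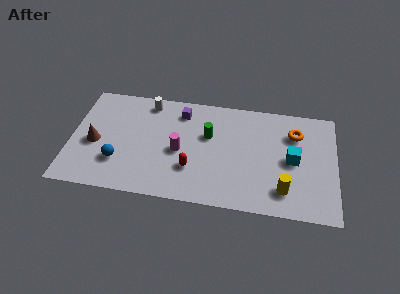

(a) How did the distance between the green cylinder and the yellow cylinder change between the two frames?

+1.5

The distance was about 3.6 in the first image and 5.1 in the second, so they moved 1.5 units further apart.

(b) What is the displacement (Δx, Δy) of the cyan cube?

(-0.2, 2.5)

The cyan cube was at about (12.0, 1.2) and moved to about (11.8, 3.7).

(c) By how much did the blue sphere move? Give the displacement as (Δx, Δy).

(1.6, -1.0)

The blue sphere was at about (1.0, 3.2) and moved to about (2.6, 2.2).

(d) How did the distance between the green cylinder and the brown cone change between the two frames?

-2.8

The distance was about 9.0 in the first image and 6.2 in the second, so they moved 2.8 units closer together.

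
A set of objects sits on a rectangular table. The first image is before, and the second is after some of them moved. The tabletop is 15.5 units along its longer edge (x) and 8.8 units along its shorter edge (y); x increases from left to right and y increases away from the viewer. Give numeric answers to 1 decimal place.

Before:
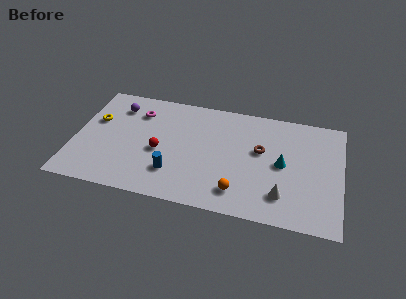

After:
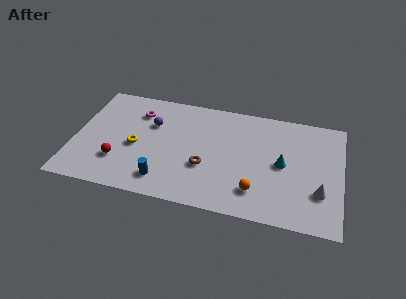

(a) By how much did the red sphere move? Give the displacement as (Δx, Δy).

(-2.3, -1.3)

From the two frames, the red sphere sits at roughly (5.0, 3.8) before and (2.7, 2.5) after.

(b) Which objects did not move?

the cyan cone and the magenta torus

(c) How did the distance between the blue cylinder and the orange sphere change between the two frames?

+1.5

Before: roughly 3.8 units apart; after: 5.3. That's 1.5 units further apart.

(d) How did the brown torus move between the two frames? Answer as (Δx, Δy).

(-3.1, -2.0)

The brown torus was at about (10.8, 5.2) and moved to about (7.7, 3.2).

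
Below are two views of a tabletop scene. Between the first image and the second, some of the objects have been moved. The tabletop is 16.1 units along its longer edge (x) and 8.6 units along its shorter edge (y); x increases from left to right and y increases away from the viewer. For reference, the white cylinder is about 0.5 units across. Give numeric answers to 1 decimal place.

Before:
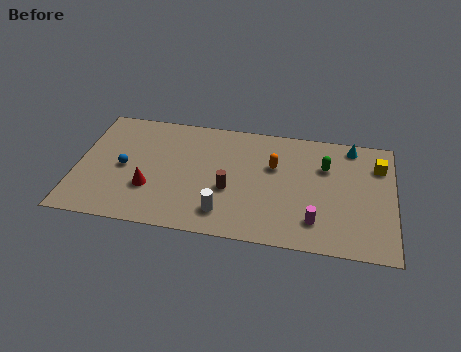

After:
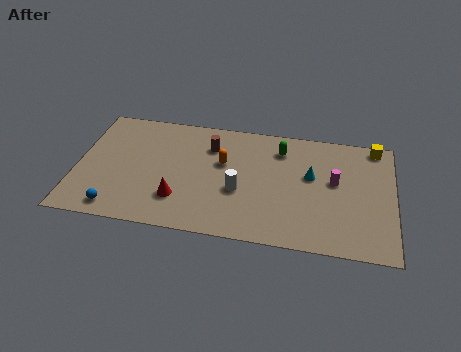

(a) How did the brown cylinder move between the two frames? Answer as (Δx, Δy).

(-1.1, 3.0)

The brown cylinder started near (7.8, 3.4) and ended near (6.7, 6.4).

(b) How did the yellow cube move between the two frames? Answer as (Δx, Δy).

(-0.2, 1.4)

The yellow cube was at about (15.3, 6.4) and moved to about (15.1, 7.8).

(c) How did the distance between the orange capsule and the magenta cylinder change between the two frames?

+1.5

The distance was about 4.2 in the first image and 5.7 in the second, so they moved 1.5 units further apart.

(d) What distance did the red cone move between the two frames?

1.6

The red cone moved from about (3.8, 2.8) to (5.3, 2.3), a distance of √(1.5² + 0.5²) ≈ 1.6.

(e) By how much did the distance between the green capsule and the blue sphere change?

-0.5

The distance was about 10.4 in the first image and 9.9 in the second, so they moved 0.5 units closer together.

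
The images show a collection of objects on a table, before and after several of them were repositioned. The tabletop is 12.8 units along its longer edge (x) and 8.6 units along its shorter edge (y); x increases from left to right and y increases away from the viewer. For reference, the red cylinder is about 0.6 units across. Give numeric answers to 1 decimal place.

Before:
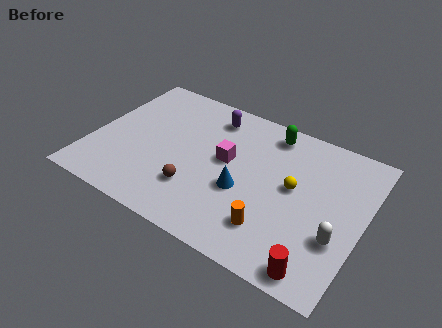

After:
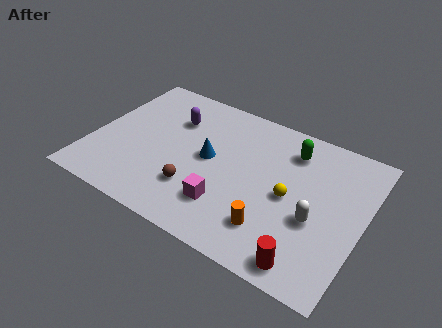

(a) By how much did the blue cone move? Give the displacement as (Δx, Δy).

(-1.8, 1.1)

The blue cone started near (7.3, 3.4) and ended near (5.5, 4.5).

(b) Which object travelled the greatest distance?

the magenta cube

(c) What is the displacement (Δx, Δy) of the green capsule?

(1.1, -0.6)

The green capsule started near (8.0, 7.4) and ended near (9.1, 6.8).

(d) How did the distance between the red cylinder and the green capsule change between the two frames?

-1.2

They were about 7.2 units apart before and 6.0 after — 1.2 units closer together.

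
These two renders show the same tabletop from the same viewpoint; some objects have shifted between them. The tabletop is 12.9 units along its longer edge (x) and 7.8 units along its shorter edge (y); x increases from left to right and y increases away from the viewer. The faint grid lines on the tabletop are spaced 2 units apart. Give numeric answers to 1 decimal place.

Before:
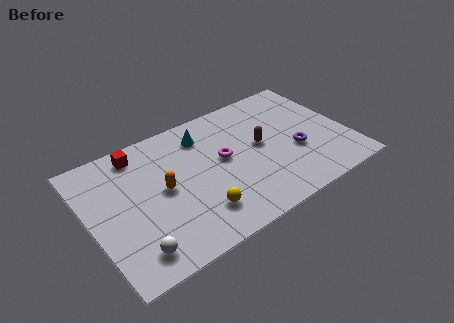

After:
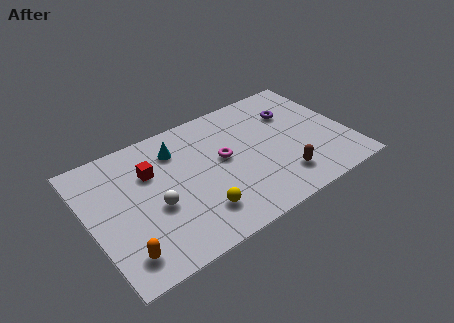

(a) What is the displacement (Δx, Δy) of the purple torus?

(0.3, 2.5)

The purple torus started near (10.2, 3.0) and ended near (10.5, 5.5).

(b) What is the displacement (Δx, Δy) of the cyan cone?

(-1.4, -0.2)

From the two frames, the cyan cone sits at roughly (6.0, 6.2) before and (4.6, 6.0) after.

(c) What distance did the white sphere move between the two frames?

2.4

From (1.7, 1.3) to (3.1, 3.2), the white sphere covered √(1.4² + 1.9²) ≈ 2.4 units.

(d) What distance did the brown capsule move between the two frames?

2.6

From (8.6, 4.2) to (9.2, 1.7), the brown capsule covered √(0.6² + 2.5²) ≈ 2.6 units.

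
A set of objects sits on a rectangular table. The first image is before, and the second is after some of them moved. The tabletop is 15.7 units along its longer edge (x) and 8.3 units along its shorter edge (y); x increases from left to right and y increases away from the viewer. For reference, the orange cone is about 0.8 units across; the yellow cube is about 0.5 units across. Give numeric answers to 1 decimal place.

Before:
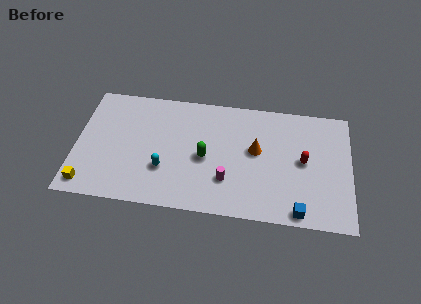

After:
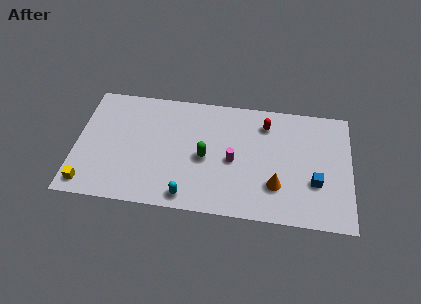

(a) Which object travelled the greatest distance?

the red capsule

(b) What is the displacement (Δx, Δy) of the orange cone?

(1.2, -2.3)

From the two frames, the orange cone sits at roughly (10.3, 4.7) before and (11.5, 2.4) after.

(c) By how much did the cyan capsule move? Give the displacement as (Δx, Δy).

(1.4, -1.7)

The cyan capsule was at about (5.1, 2.7) and moved to about (6.5, 1.0).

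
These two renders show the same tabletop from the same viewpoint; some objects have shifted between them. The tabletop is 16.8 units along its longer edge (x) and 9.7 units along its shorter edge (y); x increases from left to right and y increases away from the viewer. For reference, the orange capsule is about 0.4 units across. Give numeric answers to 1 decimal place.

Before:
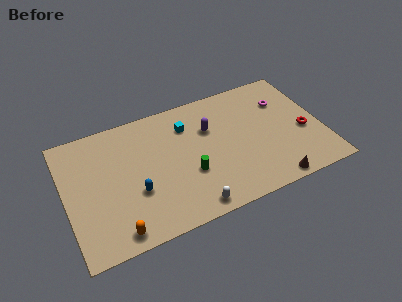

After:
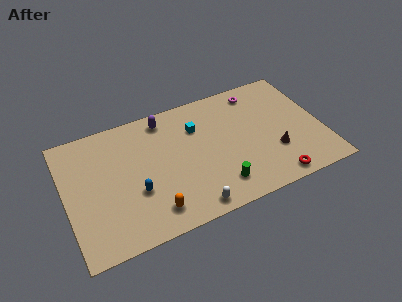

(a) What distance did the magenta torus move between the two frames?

2.1

From (14.6, 6.9) to (13.0, 8.3), the magenta torus covered √(1.6² + 1.4²) ≈ 2.1 units.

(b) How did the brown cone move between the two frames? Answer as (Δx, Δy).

(0.5, 2.3)

From the two frames, the brown cone sits at roughly (13.0, 0.8) before and (13.5, 3.1) after.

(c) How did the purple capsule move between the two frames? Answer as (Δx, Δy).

(-2.8, 1.9)

The purple capsule was at about (9.6, 6.5) and moved to about (6.8, 8.4).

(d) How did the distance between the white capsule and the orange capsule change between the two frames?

-2.3

They were about 4.8 units apart before and 2.5 after — 2.3 units closer together.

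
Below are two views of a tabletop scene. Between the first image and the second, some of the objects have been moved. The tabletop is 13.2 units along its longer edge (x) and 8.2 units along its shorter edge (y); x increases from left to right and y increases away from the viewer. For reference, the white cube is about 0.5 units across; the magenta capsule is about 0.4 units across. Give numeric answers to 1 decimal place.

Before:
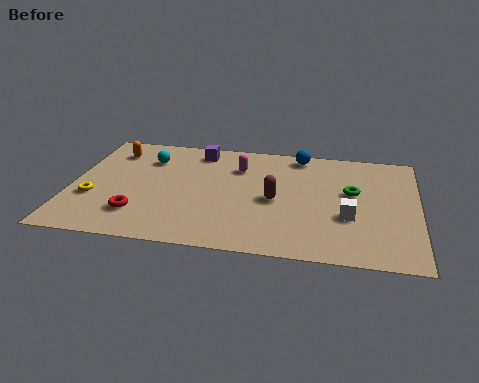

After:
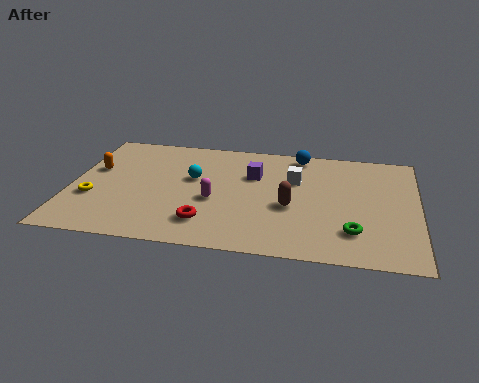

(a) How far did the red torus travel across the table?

2.6

From (2.7, 2.0) to (5.3, 1.8), the red torus covered √(2.6² + 0.2²) ≈ 2.6 units.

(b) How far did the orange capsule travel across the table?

1.6

From (1.4, 6.5) to (0.8, 5.0), the orange capsule covered √(0.6² + 1.5²) ≈ 1.6 units.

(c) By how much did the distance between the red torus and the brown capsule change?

-1.9

They were about 5.4 units apart before and 3.5 after — 1.9 units closer together.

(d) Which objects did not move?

the blue sphere and the yellow torus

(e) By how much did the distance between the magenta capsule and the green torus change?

+0.9

Before: roughly 4.6 units apart; after: 5.5. That's 0.9 units further apart.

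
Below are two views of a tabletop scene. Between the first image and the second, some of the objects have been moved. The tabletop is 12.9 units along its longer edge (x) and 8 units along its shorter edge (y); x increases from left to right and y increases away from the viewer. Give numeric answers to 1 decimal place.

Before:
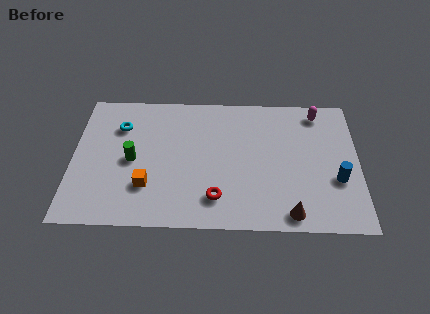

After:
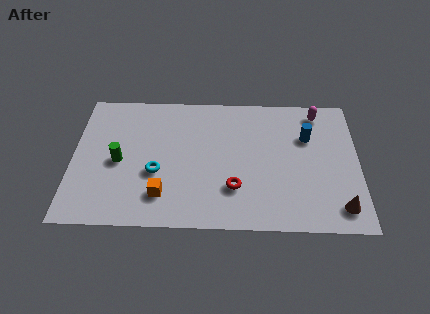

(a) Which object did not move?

the magenta capsule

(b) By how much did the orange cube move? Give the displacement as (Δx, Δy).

(0.7, -0.5)

The orange cube started near (3.4, 2.3) and ended near (4.1, 1.8).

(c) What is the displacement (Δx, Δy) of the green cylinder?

(-0.6, -0.1)

The green cylinder was at about (2.7, 3.8) and moved to about (2.1, 3.7).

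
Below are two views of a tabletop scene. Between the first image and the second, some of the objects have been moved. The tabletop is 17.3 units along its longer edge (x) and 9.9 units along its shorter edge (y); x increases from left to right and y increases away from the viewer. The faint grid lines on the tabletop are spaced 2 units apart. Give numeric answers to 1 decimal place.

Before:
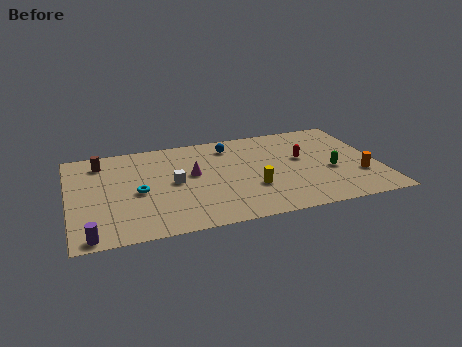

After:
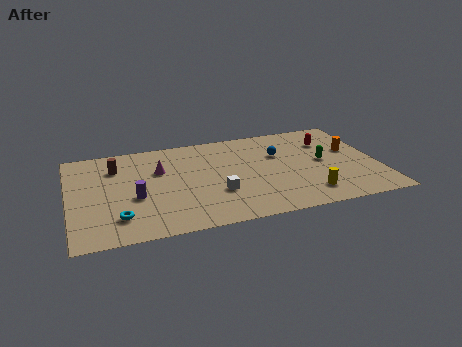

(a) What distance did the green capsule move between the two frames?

1.1

The green capsule was near (14.6, 4.0) before and (14.3, 5.1) after, so it travelled √(0.3² + 1.1²) ≈ 1.1 units.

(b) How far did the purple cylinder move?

4.1

The purple cylinder was near (1.0, 0.8) before and (3.6, 4.0) after, so it travelled √(2.6² + 3.2²) ≈ 4.1 units.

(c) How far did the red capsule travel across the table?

2.3

The red capsule was near (13.1, 5.7) before and (14.8, 7.2) after, so it travelled √(1.7² + 1.5²) ≈ 2.3 units.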